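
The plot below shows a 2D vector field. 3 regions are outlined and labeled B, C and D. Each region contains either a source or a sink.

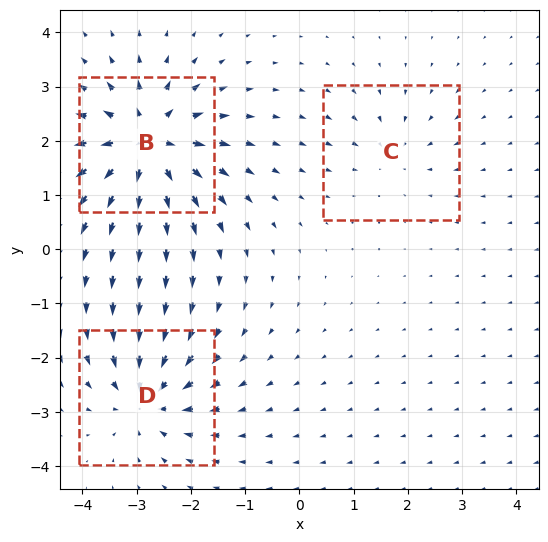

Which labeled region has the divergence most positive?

B

Divergence at each region's feature centre — B: about +6, C: about -2, D: about -4. Region B is most positive.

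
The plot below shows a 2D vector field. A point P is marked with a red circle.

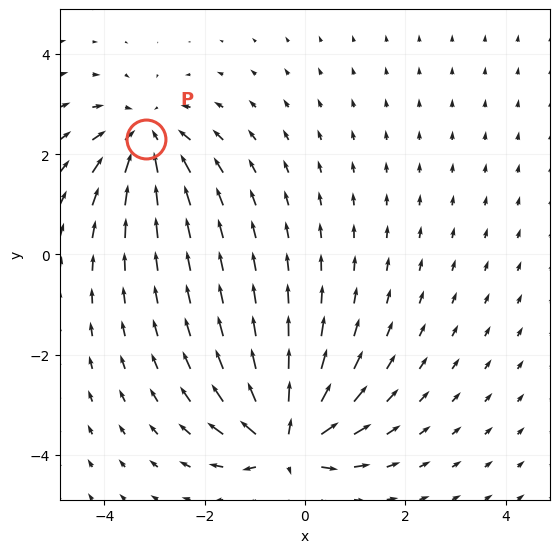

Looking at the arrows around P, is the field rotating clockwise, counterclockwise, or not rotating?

not rotating

Near P at (-3.2, 2.3) the arrows show no circulation. The curl there is ≈0.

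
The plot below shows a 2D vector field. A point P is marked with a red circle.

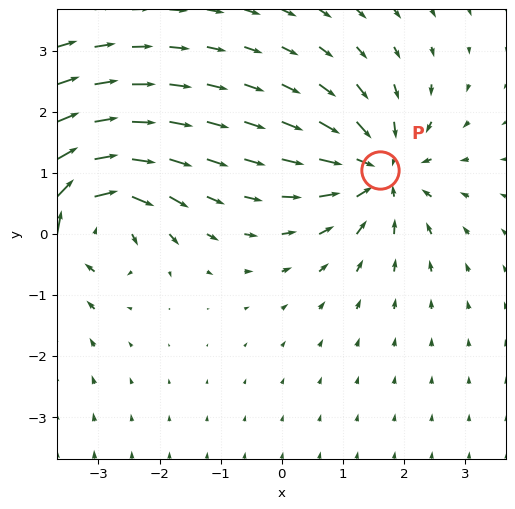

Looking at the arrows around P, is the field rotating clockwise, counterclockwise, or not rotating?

not rotating

Near P at (1.6, 1.0) the arrows show no circulation. The curl there is ≈0.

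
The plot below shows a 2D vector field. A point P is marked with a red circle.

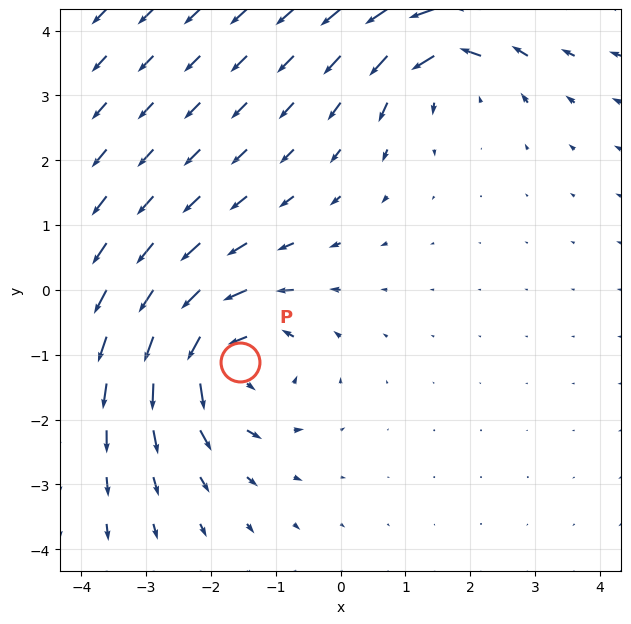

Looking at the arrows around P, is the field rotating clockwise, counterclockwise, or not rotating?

counterclockwise

Near P at (-1.5, -1.1) the arrows circulate counterclockwise. The curl (z-component) there is about +4; positive curl means counterclockwise rotation.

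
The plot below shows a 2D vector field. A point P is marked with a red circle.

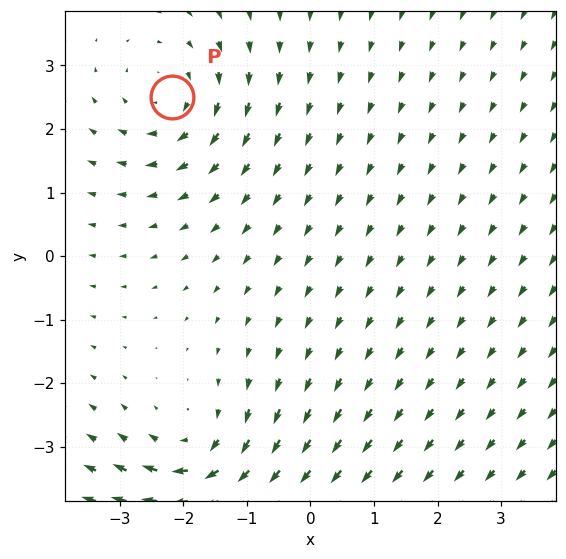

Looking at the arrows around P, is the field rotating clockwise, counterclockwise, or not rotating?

clockwise

Near P at (-2.2, 2.5) the arrows circulate clockwise. The curl (z-component) there is about -3; negative curl means clockwise rotation.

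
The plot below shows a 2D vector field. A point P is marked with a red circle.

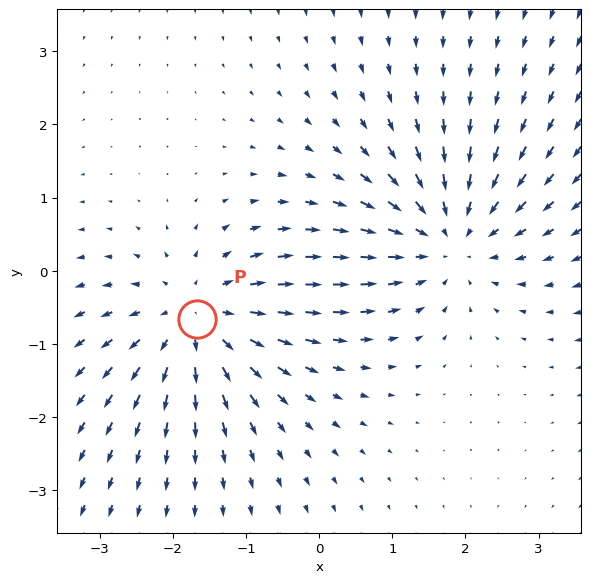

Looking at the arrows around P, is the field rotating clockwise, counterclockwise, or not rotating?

Near P at (-1.7, -0.7) the arrows show no circulation. The curl there is ≈0.

not rotating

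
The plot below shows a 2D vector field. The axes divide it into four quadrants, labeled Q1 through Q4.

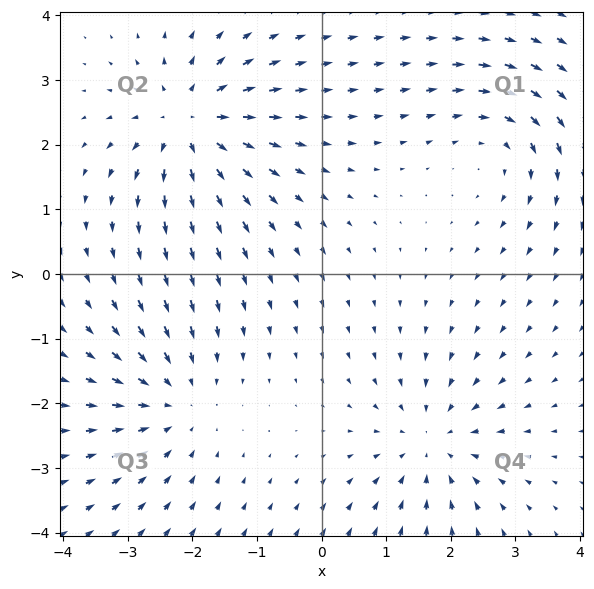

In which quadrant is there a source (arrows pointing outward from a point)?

The source sits at approximately (-2.0, 2.3), which lies in quadrant Q2. The divergence there is about +4, positive as expected for a source.

Q2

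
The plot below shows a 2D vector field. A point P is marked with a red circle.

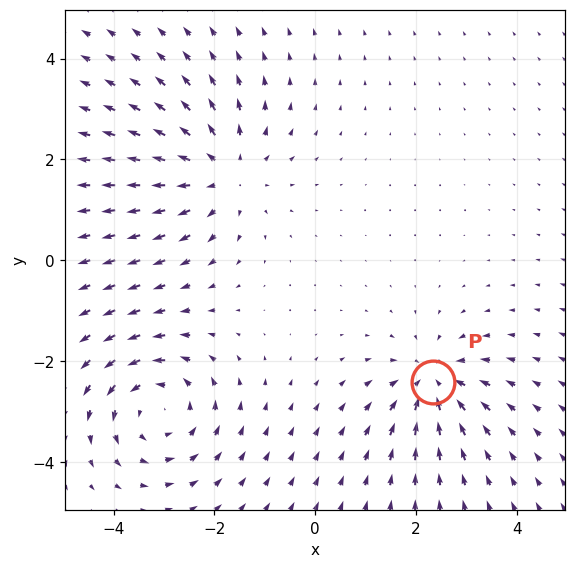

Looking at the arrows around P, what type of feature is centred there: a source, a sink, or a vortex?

At P (2.3, -2.4) the arrows converge inward. Divergence about -4, curl ≈0 — negative divergence with near-zero curl is a sink.

sink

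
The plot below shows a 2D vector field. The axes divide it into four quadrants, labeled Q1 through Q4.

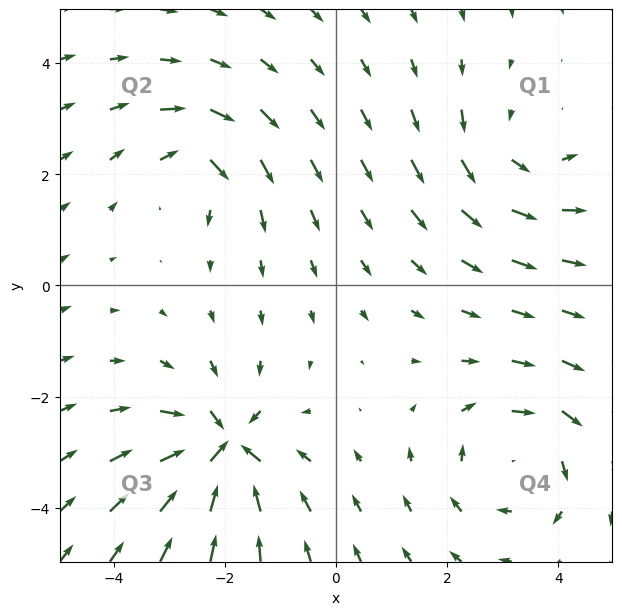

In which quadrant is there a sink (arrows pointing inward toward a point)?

Q3

The sink sits at approximately (-2.0, -2.9), which lies in quadrant Q3. The divergence there is about -7, negative as expected for a sink.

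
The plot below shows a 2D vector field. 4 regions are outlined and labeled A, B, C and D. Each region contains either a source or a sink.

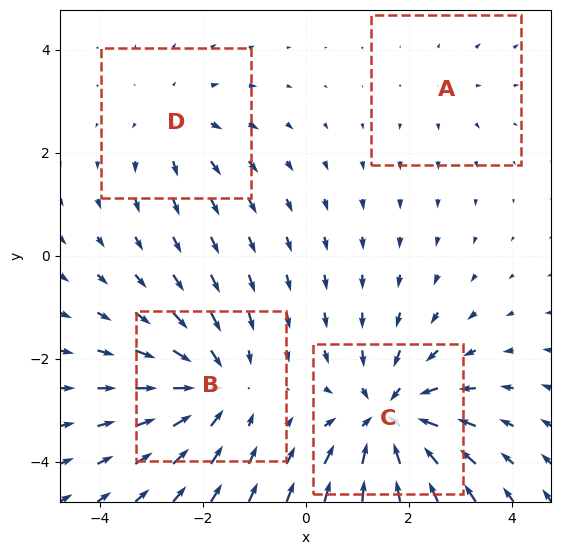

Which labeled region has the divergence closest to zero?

Divergence at each region's feature centre — A: about +2, B: about -5, C: about -6, D: about +3. Region A is closest to zero.

A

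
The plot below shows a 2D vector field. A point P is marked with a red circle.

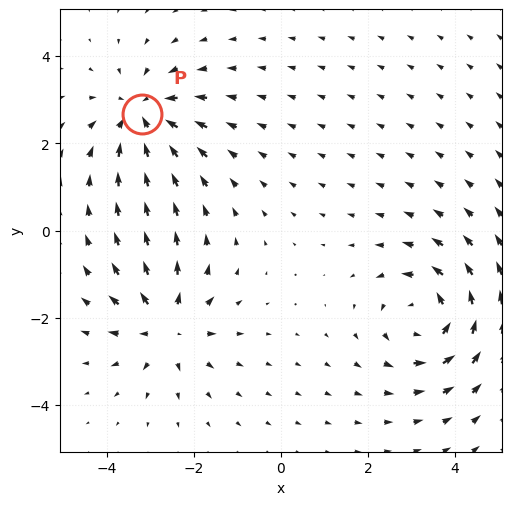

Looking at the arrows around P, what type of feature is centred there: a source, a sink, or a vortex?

At P (-3.2, 2.7) the arrows converge inward. Divergence about -4, curl ≈0 — negative divergence with near-zero curl is a sink.

sink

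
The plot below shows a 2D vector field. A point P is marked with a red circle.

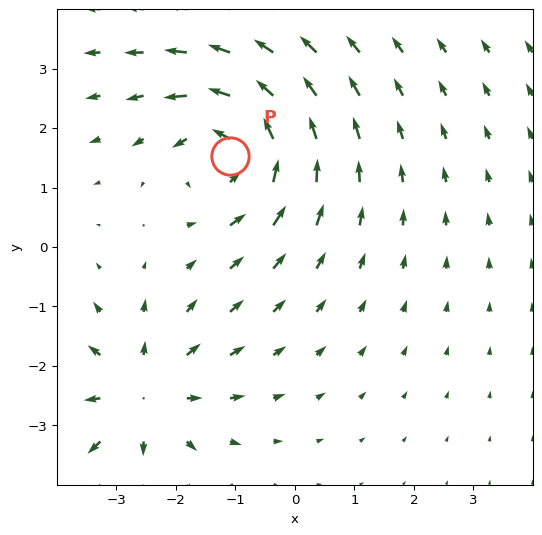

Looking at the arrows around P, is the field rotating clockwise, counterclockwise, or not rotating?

counterclockwise

Near P at (-1.1, 1.5) the arrows circulate counterclockwise. The curl (z-component) there is about +4; positive curl means counterclockwise rotation.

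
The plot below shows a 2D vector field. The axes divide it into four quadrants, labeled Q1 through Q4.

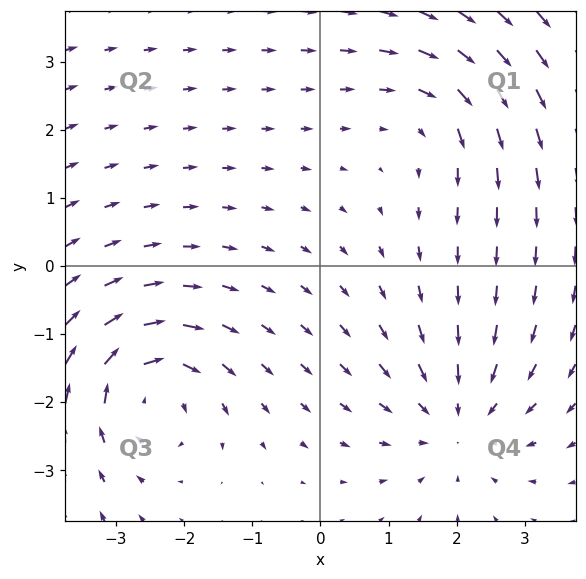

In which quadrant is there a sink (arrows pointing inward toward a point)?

The sink sits at approximately (2.0, -2.3), which lies in quadrant Q4. The divergence there is about -3, negative as expected for a sink.

Q4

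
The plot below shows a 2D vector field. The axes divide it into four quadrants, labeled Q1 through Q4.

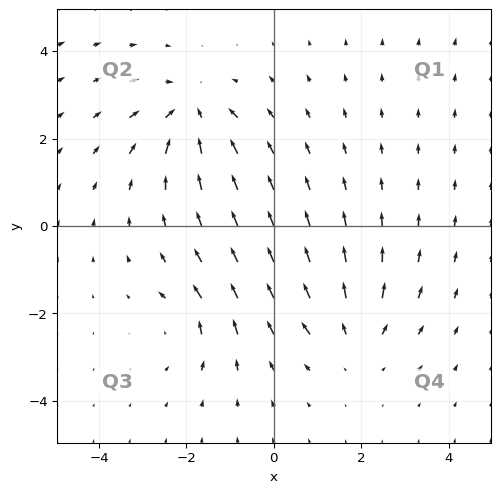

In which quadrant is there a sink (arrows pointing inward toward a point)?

Q2

The sink sits at approximately (-1.9, 2.6), which lies in quadrant Q2. The divergence there is about -4, negative as expected for a sink.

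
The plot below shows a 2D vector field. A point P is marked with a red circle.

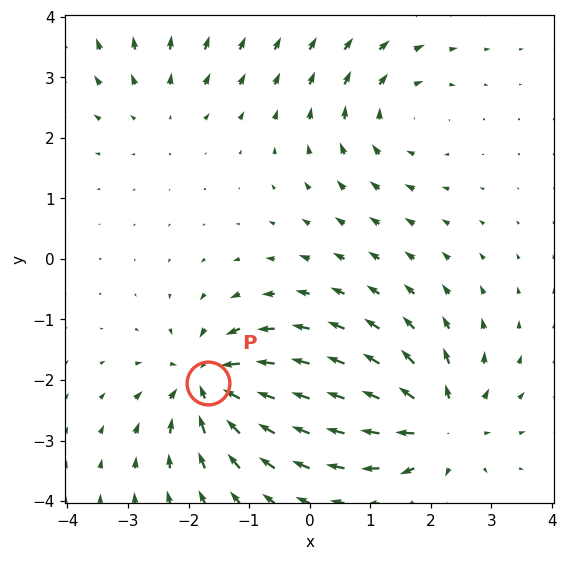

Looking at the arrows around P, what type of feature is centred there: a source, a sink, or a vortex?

sink

At P (-1.7, -2.0) the arrows converge inward. Divergence about -6, curl ≈0 — negative divergence with near-zero curl is a sink.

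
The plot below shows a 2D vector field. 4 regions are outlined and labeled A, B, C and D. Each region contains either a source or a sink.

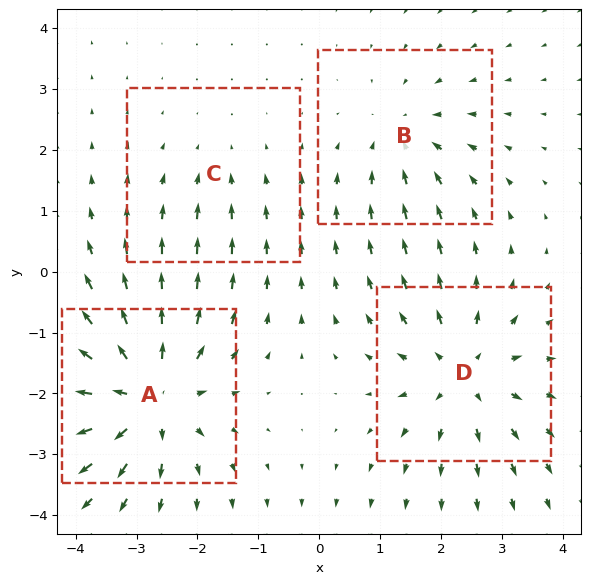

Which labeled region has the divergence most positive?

Divergence at each region's feature centre — A: about +6, B: about -3, C: about -2, D: about +5. Region A is most positive.

A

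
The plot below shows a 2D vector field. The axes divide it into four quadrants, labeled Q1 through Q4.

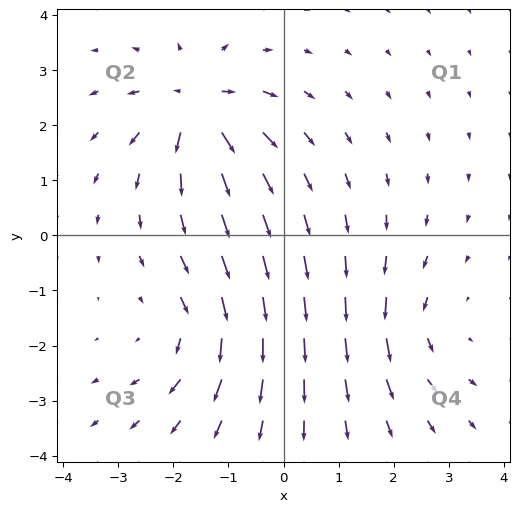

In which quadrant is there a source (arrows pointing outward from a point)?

Q2

The source sits at approximately (-1.6, 2.3), which lies in quadrant Q2. The divergence there is about +5, positive as expected for a source.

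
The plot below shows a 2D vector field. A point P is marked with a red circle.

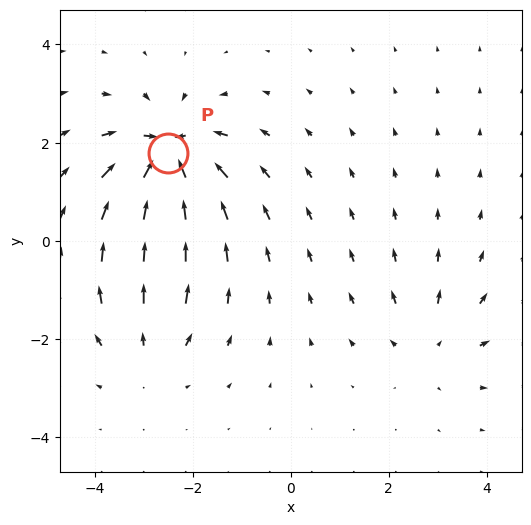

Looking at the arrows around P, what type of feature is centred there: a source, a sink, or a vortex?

At P (-2.5, 1.8) the arrows converge inward. Divergence about -6, curl ≈0 — negative divergence with near-zero curl is a sink.

sink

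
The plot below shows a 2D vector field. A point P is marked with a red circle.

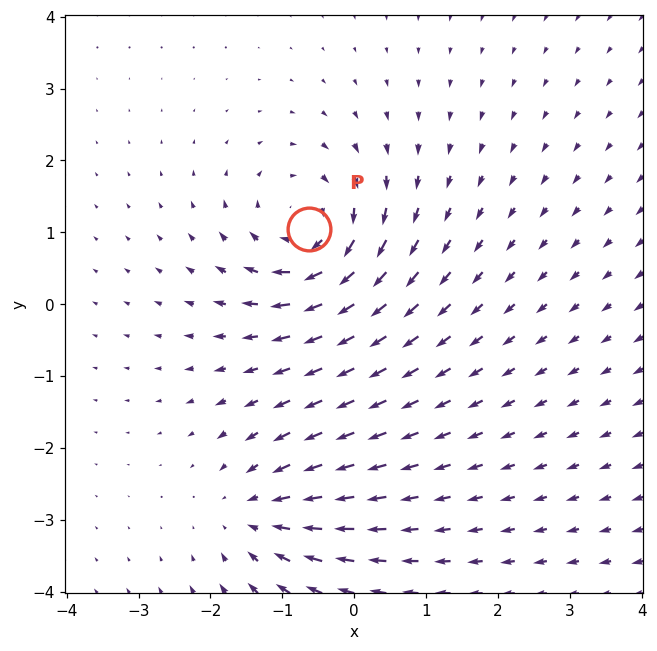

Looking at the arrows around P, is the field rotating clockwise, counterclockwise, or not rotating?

clockwise

Near P at (-0.6, 1.1) the arrows circulate clockwise. The curl (z-component) there is about -6; negative curl means clockwise rotation.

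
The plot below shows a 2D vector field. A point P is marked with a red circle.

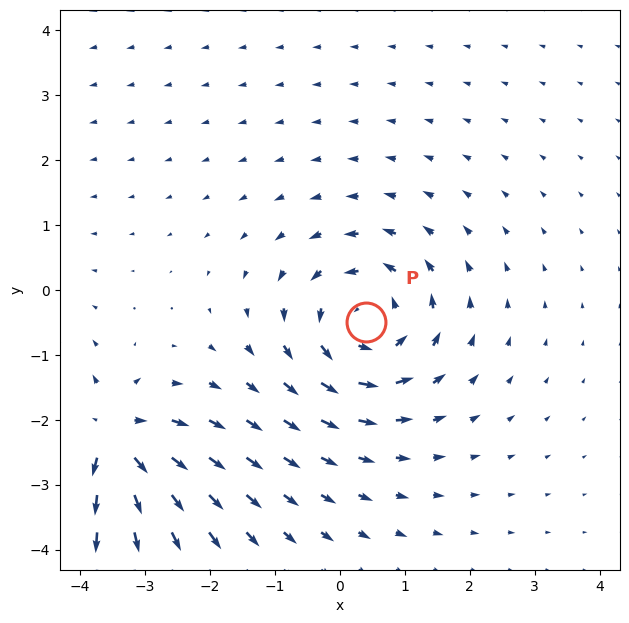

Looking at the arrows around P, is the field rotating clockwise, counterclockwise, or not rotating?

counterclockwise

Near P at (0.4, -0.5) the arrows circulate counterclockwise. The curl (z-component) there is about +4; positive curl means counterclockwise rotation.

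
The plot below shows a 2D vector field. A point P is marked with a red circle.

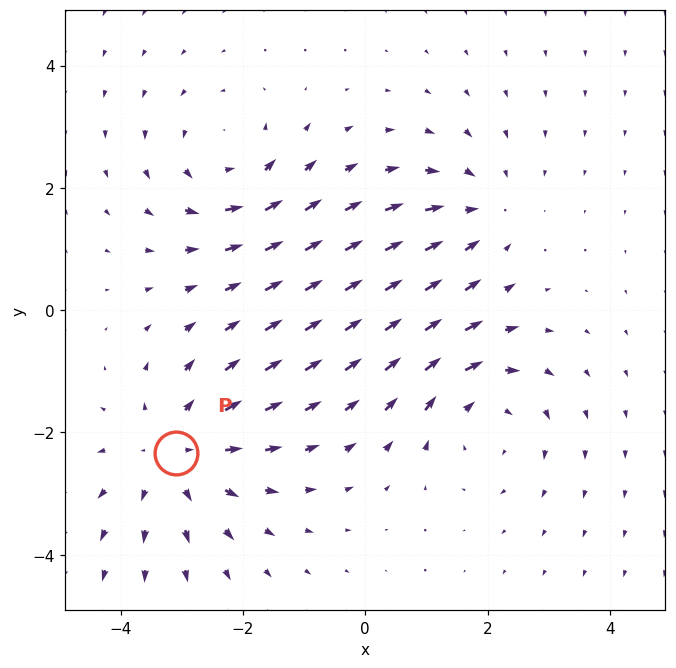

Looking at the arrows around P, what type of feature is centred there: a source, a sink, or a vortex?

At P (-3.1, -2.3) the arrows spread outward. Divergence about +4, curl ≈0 — positive divergence with near-zero curl is a source.

source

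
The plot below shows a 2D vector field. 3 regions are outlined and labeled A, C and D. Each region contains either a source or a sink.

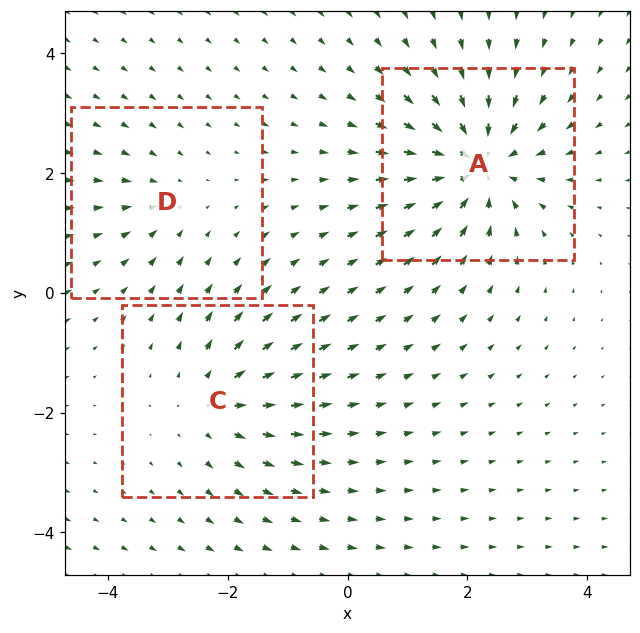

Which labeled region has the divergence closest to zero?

D

Divergence at each region's feature centre — A: about -6, C: about +3, D: about -2. Region D is closest to zero.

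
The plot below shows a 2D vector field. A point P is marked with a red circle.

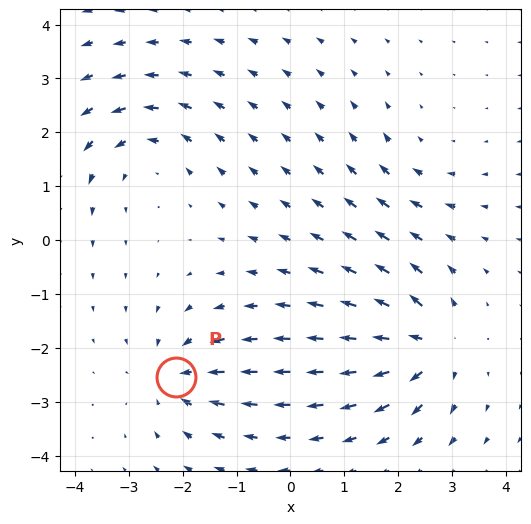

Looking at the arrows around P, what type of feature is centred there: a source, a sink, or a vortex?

sink

At P (-2.1, -2.5) the arrows converge inward. Divergence about -4, curl ≈0 — negative divergence with near-zero curl is a sink.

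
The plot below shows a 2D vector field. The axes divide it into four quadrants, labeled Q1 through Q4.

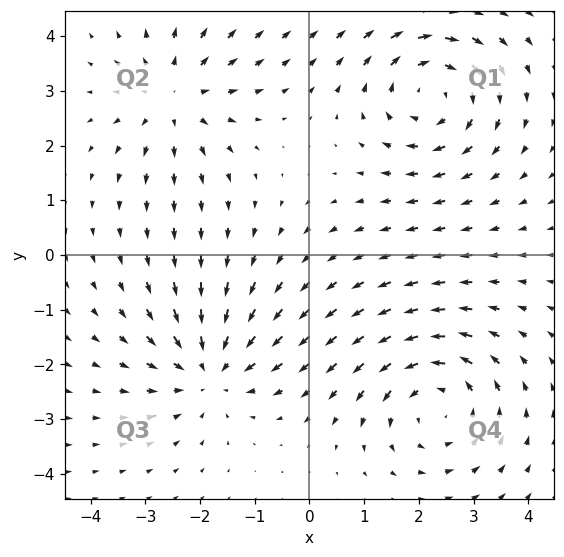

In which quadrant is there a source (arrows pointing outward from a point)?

Q2

The source sits at approximately (-2.5, 2.9), which lies in quadrant Q2. The divergence there is about +3, positive as expected for a source.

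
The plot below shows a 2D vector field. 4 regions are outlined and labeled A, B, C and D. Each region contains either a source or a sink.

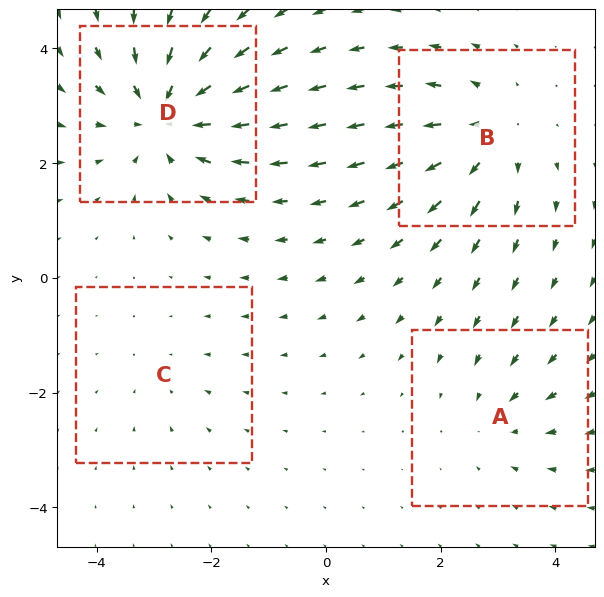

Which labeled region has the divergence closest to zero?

C

Divergence at each region's feature centre — A: about -3, B: about +4, C: about -2, D: about -6. Region C is closest to zero.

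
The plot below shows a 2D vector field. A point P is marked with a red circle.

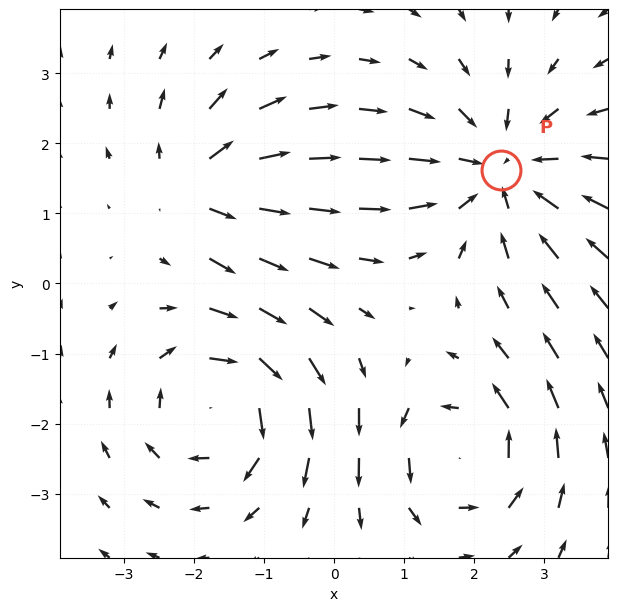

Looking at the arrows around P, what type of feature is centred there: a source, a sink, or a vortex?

sink

At P (2.4, 1.6) the arrows converge inward. Divergence about -4, curl ≈0 — negative divergence with near-zero curl is a sink.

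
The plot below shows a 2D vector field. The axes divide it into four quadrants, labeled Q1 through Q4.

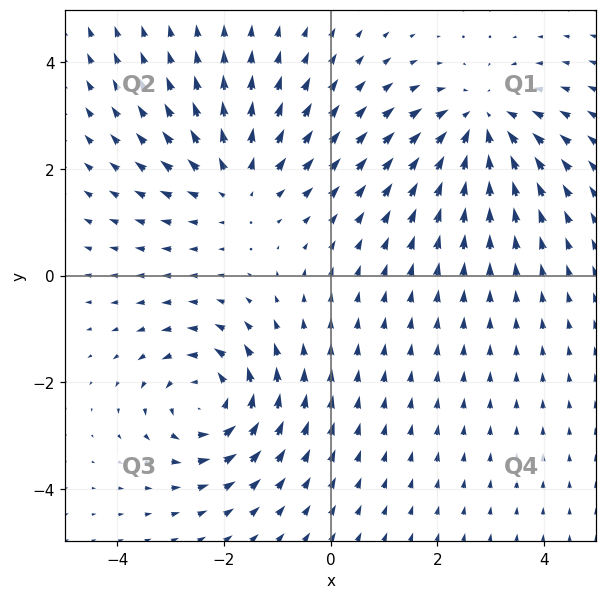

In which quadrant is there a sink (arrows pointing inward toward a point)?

The sink sits at approximately (2.8, 2.8), which lies in quadrant Q1. The divergence there is about -4, negative as expected for a sink.

Q1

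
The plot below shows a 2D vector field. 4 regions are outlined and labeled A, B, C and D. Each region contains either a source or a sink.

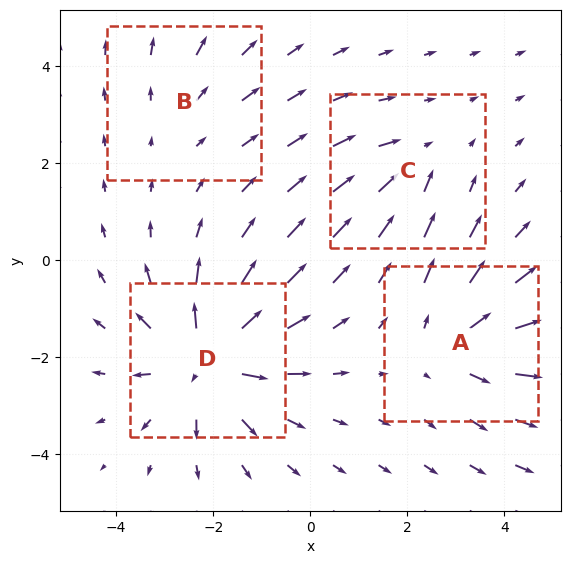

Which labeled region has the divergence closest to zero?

B

Divergence at each region's feature centre — A: about +4, B: about +2, C: about -3, D: about +7. Region B is closest to zero.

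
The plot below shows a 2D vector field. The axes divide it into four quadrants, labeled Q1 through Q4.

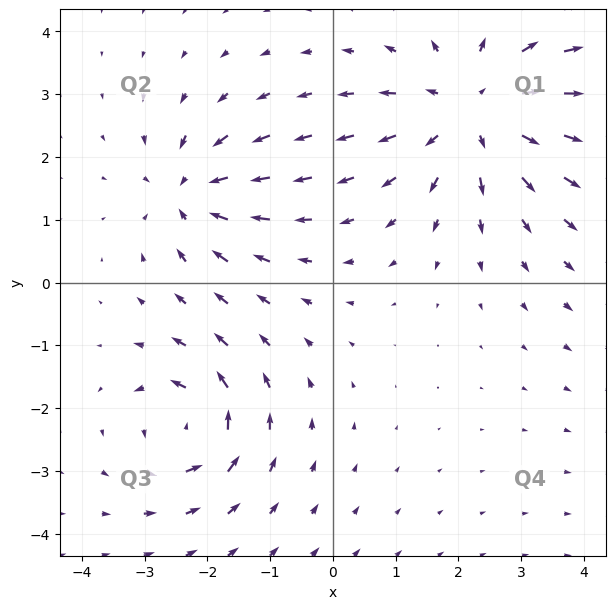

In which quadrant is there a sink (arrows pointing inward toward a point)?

The sink sits at approximately (-2.3, 1.4), which lies in quadrant Q2. The divergence there is about -4, negative as expected for a sink.

Q2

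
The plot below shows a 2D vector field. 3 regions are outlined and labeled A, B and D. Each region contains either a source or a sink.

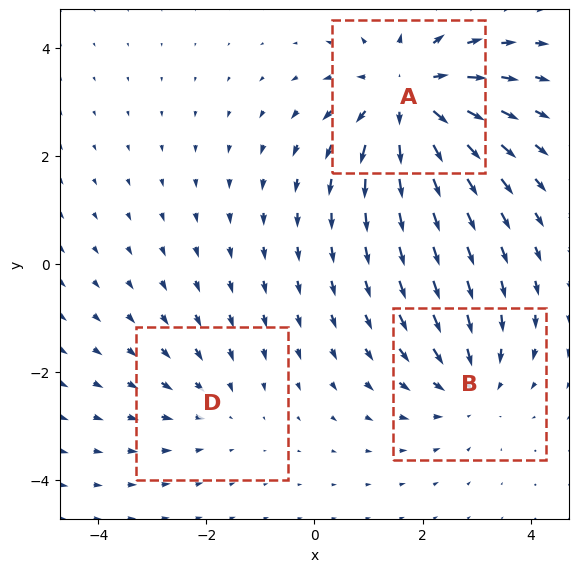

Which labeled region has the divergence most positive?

Divergence at each region's feature centre — A: about +4, B: about -3, D: about -2. Region A is most positive.

A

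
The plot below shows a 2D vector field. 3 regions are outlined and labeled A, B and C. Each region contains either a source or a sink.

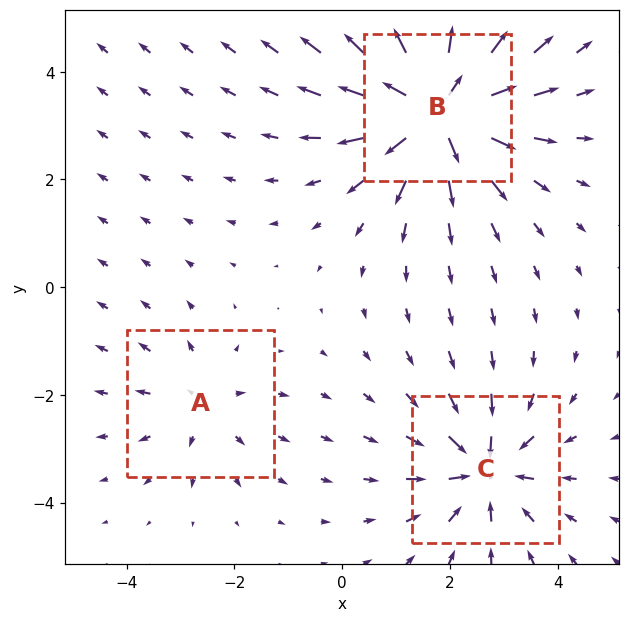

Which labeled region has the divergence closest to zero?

Divergence at each region's feature centre — A: about +2, B: about +6, C: about -4. Region A is closest to zero.

A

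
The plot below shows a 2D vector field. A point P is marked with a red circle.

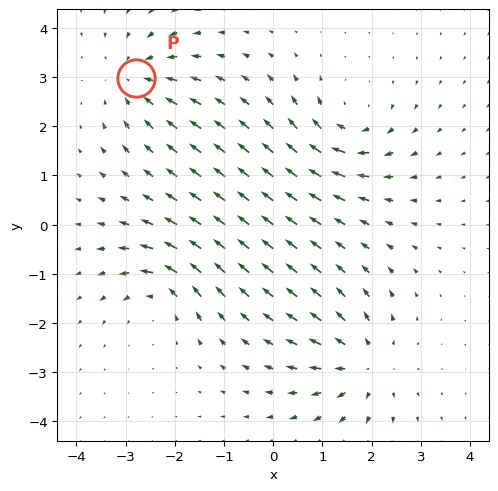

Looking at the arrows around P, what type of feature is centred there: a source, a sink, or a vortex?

At P (-2.8, 3.0) the arrows converge inward. Divergence about -4, curl ≈0 — negative divergence with near-zero curl is a sink.

sink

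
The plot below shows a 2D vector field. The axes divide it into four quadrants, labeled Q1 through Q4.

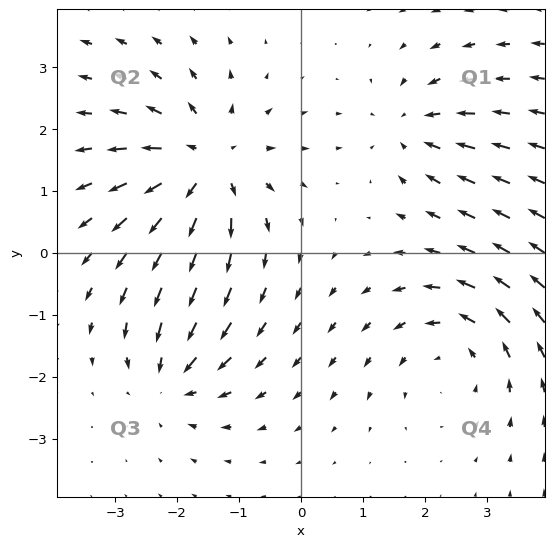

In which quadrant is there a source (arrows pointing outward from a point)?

The source sits at approximately (-1.5, 1.4), which lies in quadrant Q2. The divergence there is about +5, positive as expected for a source.

Q2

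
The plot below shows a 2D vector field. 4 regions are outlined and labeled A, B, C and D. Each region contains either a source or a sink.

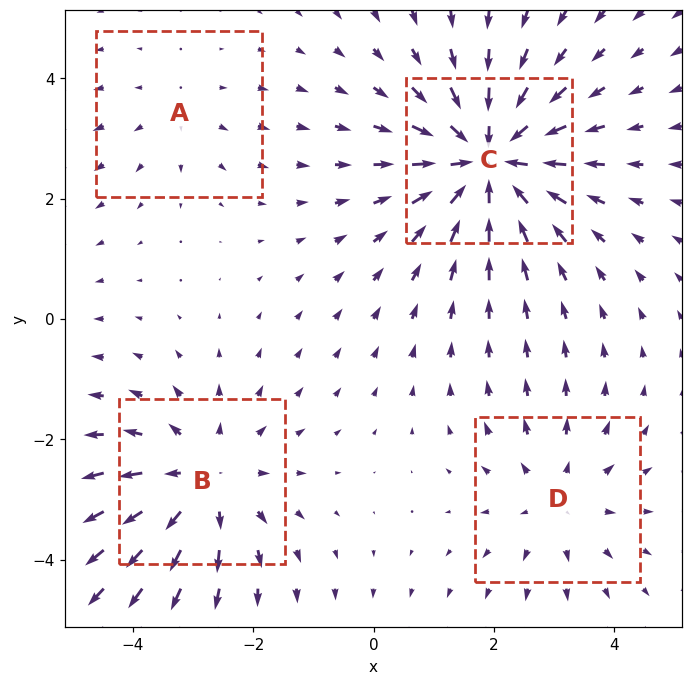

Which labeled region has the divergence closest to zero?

A

Divergence at each region's feature centre — A: about +2, B: about +4, C: about -6, D: about +3. Region A is closest to zero.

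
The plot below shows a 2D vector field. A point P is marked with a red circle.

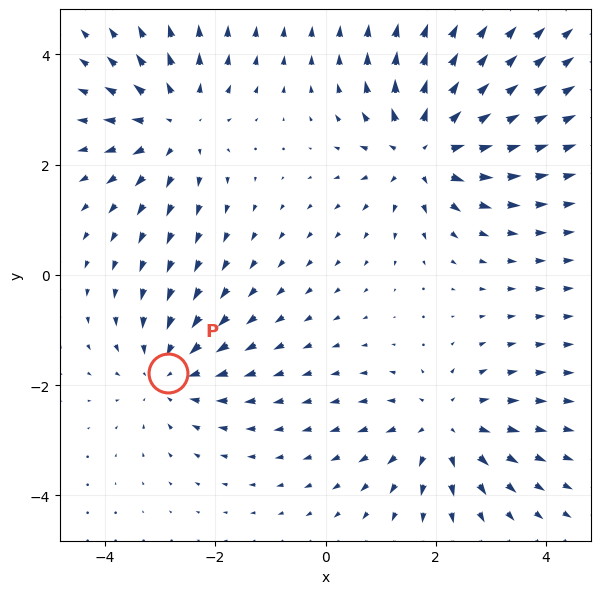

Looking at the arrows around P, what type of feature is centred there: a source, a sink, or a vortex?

At P (-2.9, -1.8) the arrows converge inward. Divergence about -3, curl ≈0 — negative divergence with near-zero curl is a sink.

sink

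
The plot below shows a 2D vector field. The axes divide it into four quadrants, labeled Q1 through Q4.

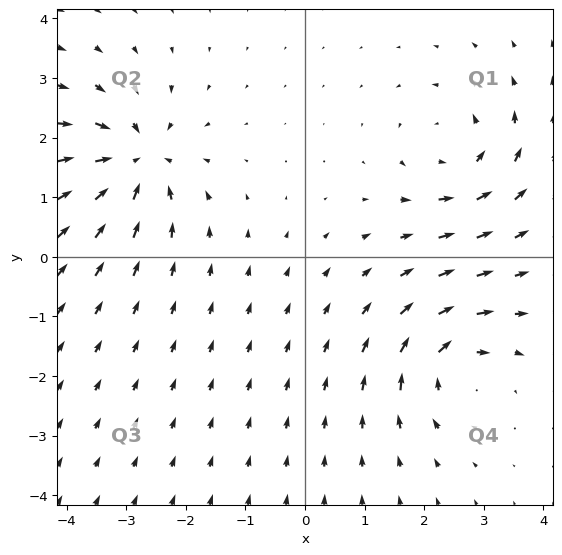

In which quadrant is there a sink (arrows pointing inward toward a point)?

Q2

The sink sits at approximately (-2.8, 1.6), which lies in quadrant Q2. The divergence there is about -6, negative as expected for a sink.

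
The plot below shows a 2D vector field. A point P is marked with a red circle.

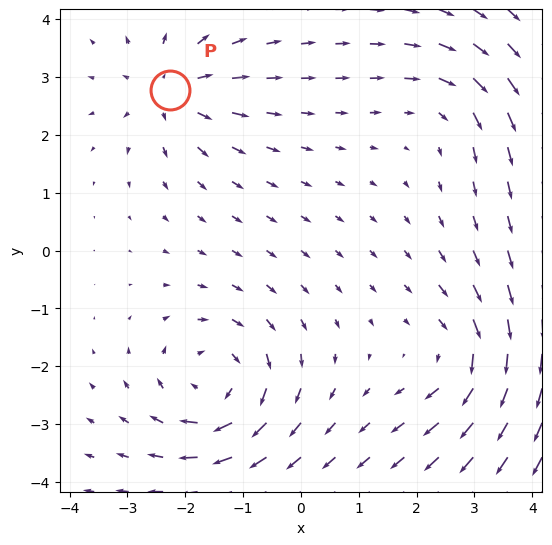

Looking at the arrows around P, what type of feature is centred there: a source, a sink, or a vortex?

source

At P (-2.3, 2.8) the arrows spread outward. Divergence about +4, curl ≈0 — positive divergence with near-zero curl is a source.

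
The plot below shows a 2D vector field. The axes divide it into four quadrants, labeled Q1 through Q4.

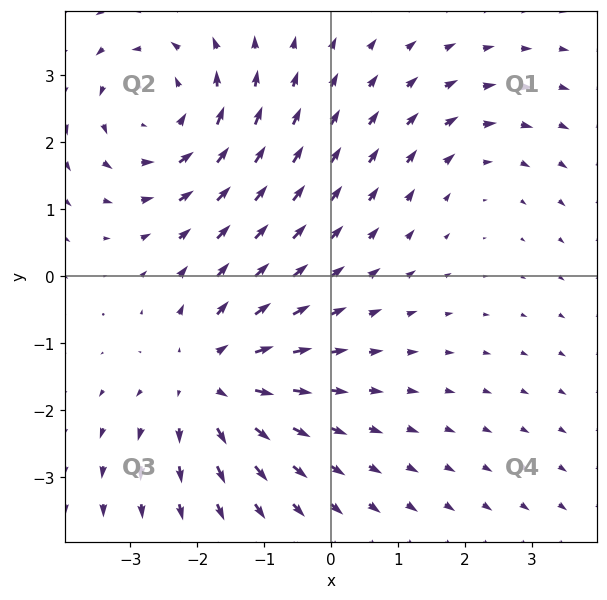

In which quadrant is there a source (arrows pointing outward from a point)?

The source sits at approximately (-1.8, -1.5), which lies in quadrant Q3. The divergence there is about +4, positive as expected for a source.

Q3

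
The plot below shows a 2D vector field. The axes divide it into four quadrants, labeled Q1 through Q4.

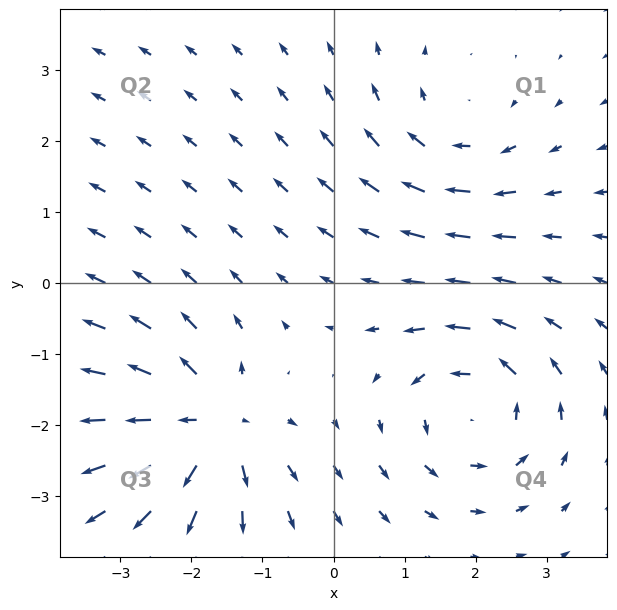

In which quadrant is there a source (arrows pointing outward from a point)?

Q3

The source sits at approximately (-1.8, -2.0), which lies in quadrant Q3. The divergence there is about +6, positive as expected for a source.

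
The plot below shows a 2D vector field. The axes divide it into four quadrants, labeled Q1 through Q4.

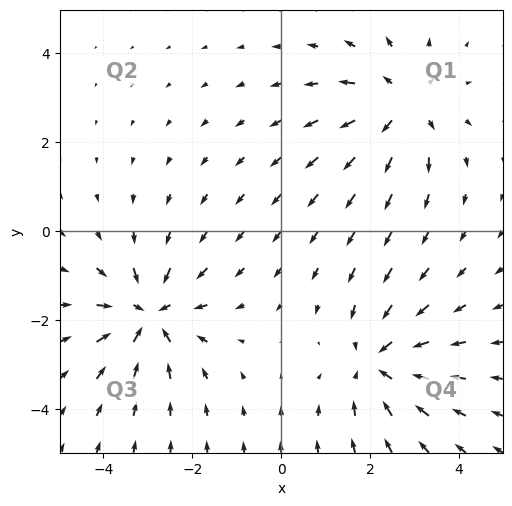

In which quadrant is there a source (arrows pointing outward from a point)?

Q1

The source sits at approximately (2.7, 2.8), which lies in quadrant Q1. The divergence there is about +3, positive as expected for a source.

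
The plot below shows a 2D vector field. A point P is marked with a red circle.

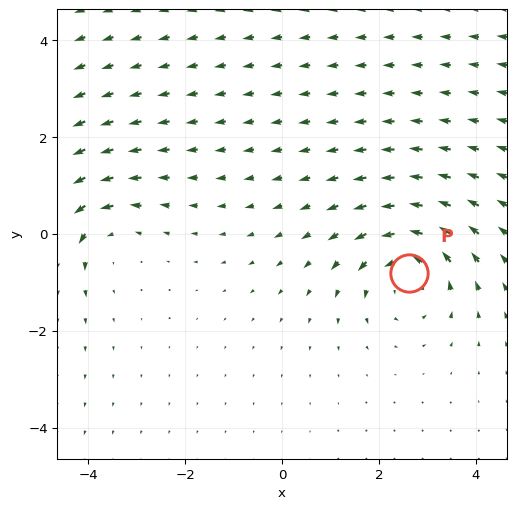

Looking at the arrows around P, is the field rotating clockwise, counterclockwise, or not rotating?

Near P at (2.6, -0.8) the arrows circulate counterclockwise. The curl (z-component) there is about +4; positive curl means counterclockwise rotation.

counterclockwise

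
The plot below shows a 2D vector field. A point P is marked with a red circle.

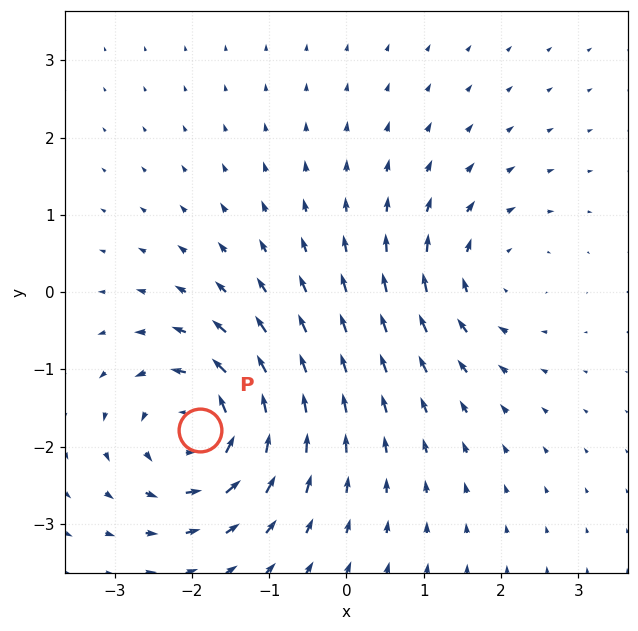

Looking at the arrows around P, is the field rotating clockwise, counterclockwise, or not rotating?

counterclockwise

Near P at (-1.9, -1.8) the arrows circulate counterclockwise. The curl (z-component) there is about +5; positive curl means counterclockwise rotation.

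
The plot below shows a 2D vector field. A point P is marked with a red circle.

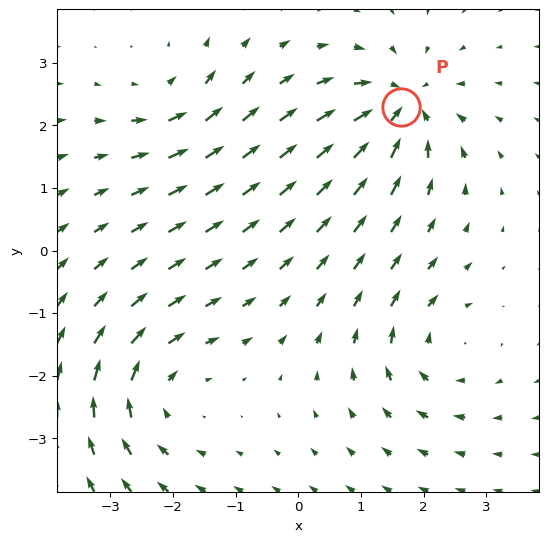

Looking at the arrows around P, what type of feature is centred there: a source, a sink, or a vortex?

At P (1.6, 2.3) the arrows converge inward. Divergence about -6, curl ≈0 — negative divergence with near-zero curl is a sink.

sink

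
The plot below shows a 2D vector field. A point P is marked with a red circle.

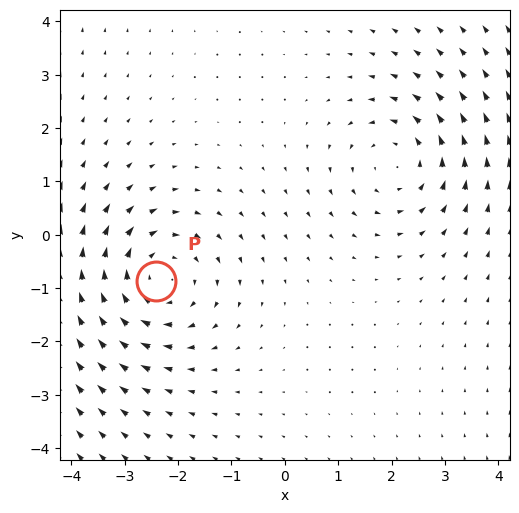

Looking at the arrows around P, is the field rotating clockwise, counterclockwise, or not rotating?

clockwise

Near P at (-2.4, -0.9) the arrows circulate clockwise. The curl (z-component) there is about -3; negative curl means clockwise rotation.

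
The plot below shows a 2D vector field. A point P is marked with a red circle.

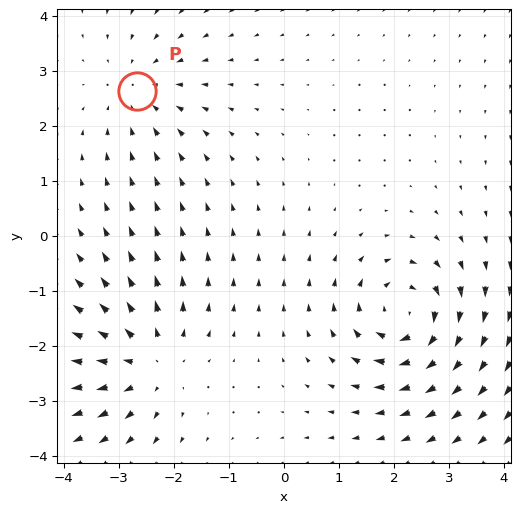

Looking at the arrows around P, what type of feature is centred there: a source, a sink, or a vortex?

At P (-2.7, 2.6) the arrows converge inward. Divergence about -2, curl ≈0 — negative divergence with near-zero curl is a sink.

sink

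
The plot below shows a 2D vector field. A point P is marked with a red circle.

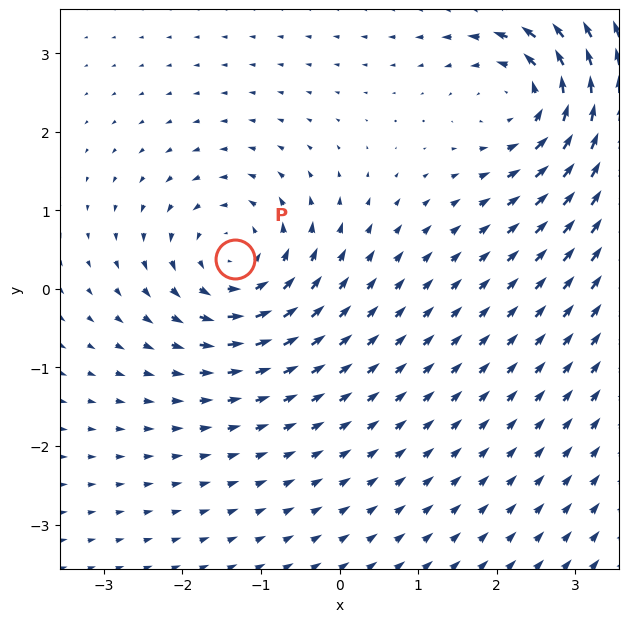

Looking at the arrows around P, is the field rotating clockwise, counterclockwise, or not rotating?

counterclockwise

Near P at (-1.3, 0.4) the arrows circulate counterclockwise. The curl (z-component) there is about +5; positive curl means counterclockwise rotation.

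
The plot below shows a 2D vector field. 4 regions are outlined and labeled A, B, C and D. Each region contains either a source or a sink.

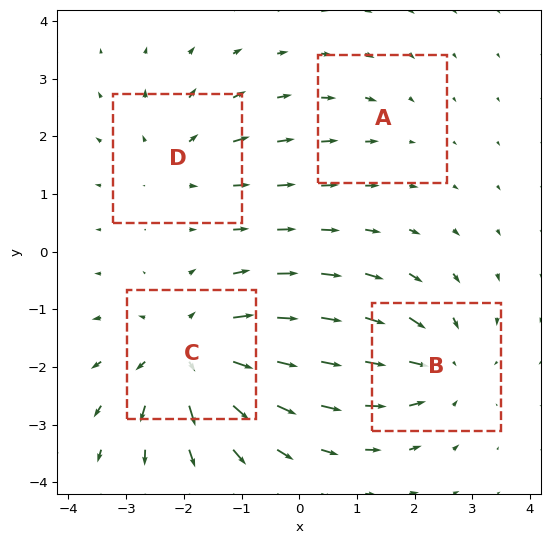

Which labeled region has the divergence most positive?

C

Divergence at each region's feature centre — A: about -2, B: about -4, C: about +6, D: about +3. Region C is most positive.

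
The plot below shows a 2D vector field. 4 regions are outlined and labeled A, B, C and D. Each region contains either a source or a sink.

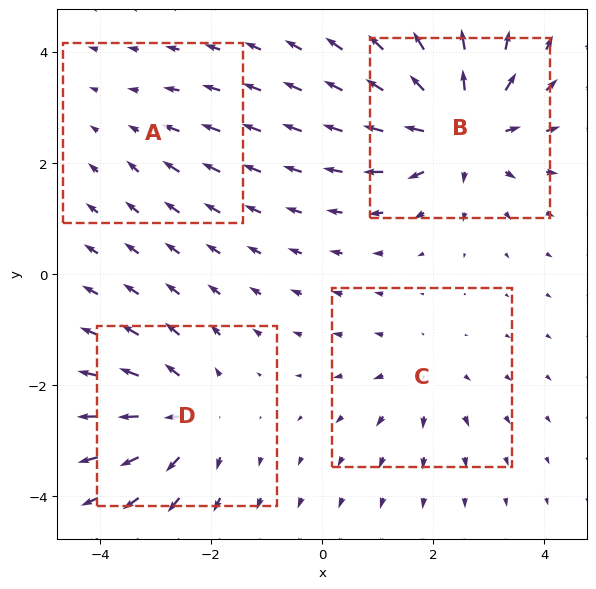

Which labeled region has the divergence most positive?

Divergence at each region's feature centre — A: about -2, B: about +7, C: about +3, D: about +5. Region B is most positive.

B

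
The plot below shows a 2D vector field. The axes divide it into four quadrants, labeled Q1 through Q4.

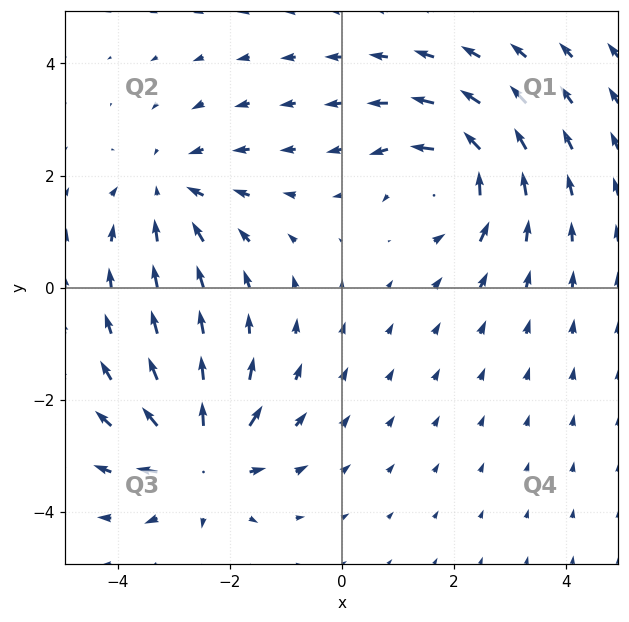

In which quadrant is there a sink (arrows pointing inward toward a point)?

The sink sits at approximately (-3.1, 1.7), which lies in quadrant Q2. The divergence there is about -3, negative as expected for a sink.

Q2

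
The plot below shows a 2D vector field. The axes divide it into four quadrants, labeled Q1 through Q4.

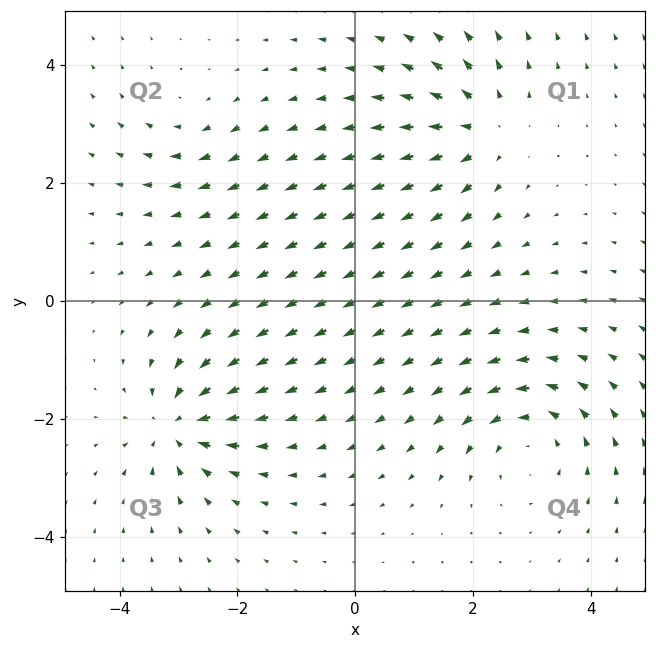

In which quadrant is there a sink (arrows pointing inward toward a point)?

The sink sits at approximately (-3.0, -2.1), which lies in quadrant Q3. The divergence there is about -6, negative as expected for a sink.

Q3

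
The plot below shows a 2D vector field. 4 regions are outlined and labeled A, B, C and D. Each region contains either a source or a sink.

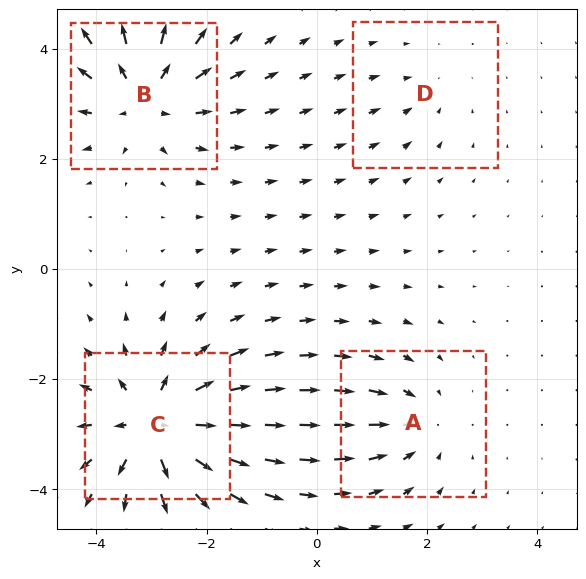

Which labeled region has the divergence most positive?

C

Divergence at each region's feature centre — A: about -4, B: about +6, C: about +7, D: about -2. Region C is most positive.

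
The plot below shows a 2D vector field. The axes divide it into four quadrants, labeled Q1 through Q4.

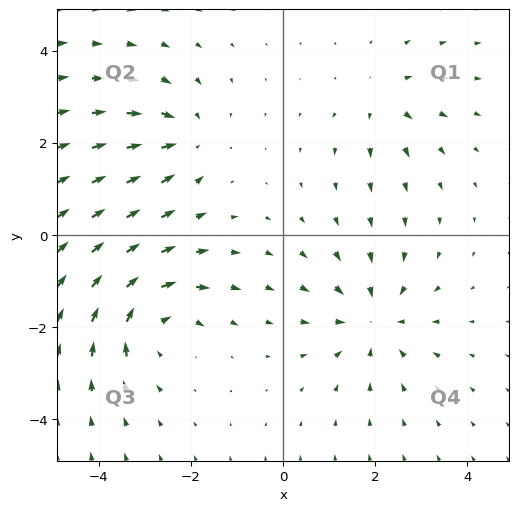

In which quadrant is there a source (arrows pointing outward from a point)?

The source sits at approximately (2.2, 2.9), which lies in quadrant Q1. The divergence there is about +3, positive as expected for a source.

Q1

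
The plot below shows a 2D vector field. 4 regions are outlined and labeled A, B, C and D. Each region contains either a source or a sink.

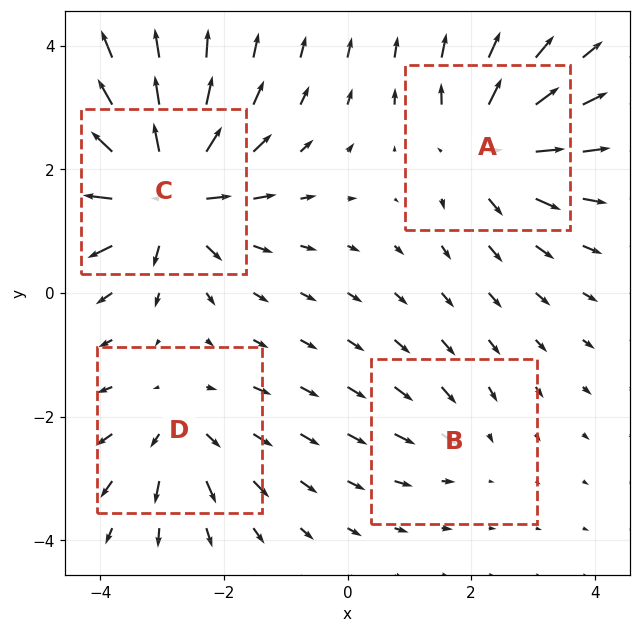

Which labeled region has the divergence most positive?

Divergence at each region's feature centre — A: about +6, B: about -2, C: about +9, D: about +4. Region C is most positive.

C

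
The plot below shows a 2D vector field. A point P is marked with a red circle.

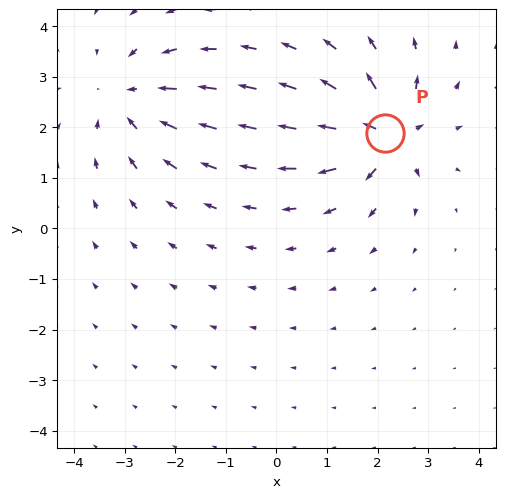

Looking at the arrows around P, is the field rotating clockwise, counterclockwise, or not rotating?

not rotating

Near P at (2.1, 1.9) the arrows show no circulation. The curl there is ≈0.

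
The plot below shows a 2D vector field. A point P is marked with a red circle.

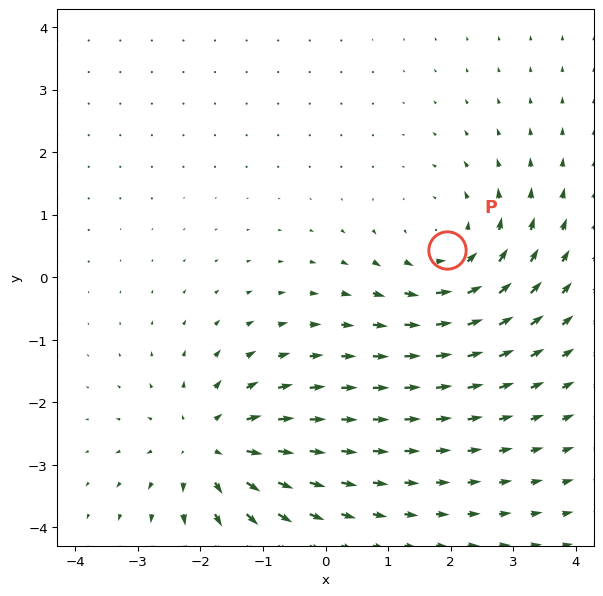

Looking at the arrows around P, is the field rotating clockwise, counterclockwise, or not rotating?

counterclockwise

Near P at (1.9, 0.4) the arrows circulate counterclockwise. The curl (z-component) there is about +4; positive curl means counterclockwise rotation.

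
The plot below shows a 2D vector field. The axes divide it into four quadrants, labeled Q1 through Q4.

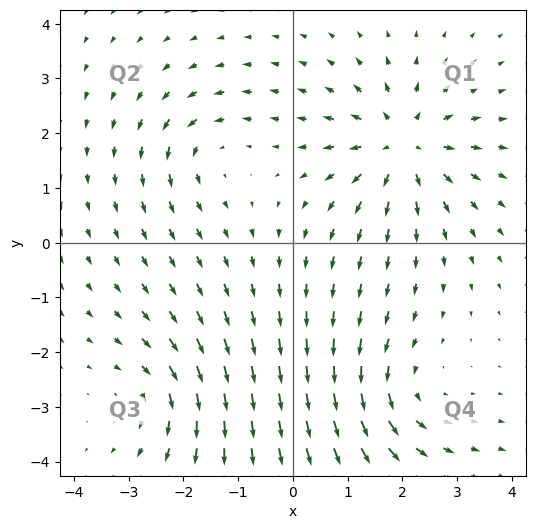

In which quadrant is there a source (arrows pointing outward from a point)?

Q1

The source sits at approximately (2.0, 1.8), which lies in quadrant Q1. The divergence there is about +6, positive as expected for a source.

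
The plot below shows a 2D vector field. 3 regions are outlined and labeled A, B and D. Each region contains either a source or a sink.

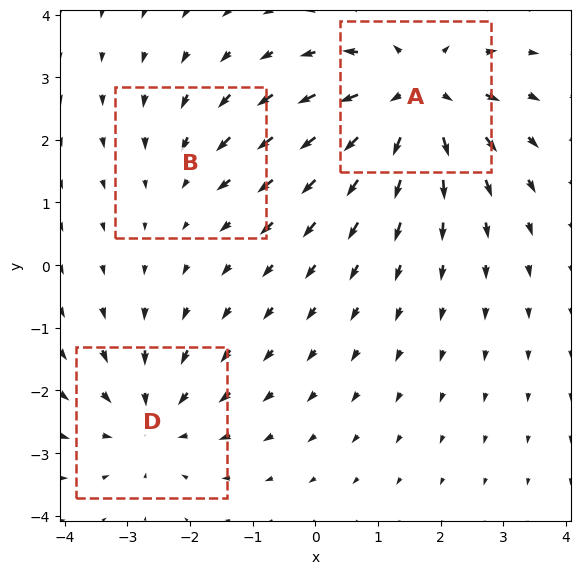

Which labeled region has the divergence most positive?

A

Divergence at each region's feature centre — A: about +5, B: about -2, D: about -3. Region A is most positive.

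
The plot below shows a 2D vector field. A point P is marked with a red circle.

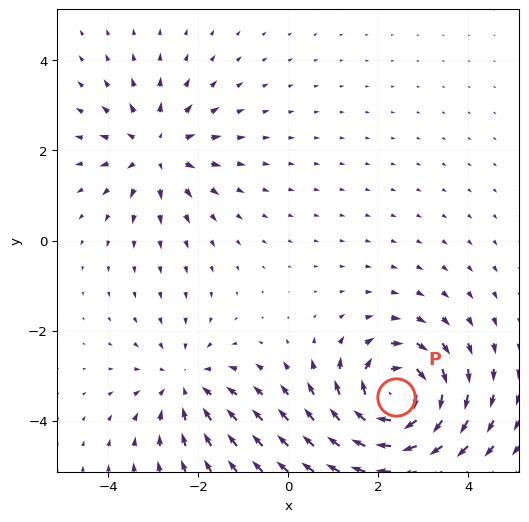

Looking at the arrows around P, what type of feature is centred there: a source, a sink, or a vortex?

At P (2.4, -3.5) the arrows circulate clockwise. Divergence ≈0, curl about -6 — near-zero divergence with nonzero curl is a vortex.

vortex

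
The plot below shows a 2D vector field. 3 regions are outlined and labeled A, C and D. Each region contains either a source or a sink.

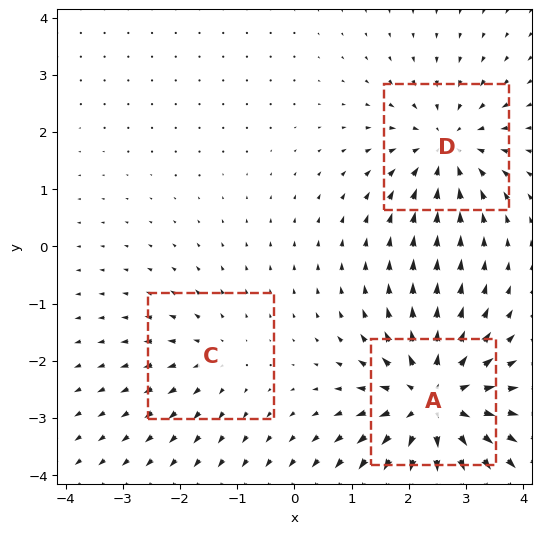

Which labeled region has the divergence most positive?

A

Divergence at each region's feature centre — A: about +5, C: about +2, D: about -3. Region A is most positive.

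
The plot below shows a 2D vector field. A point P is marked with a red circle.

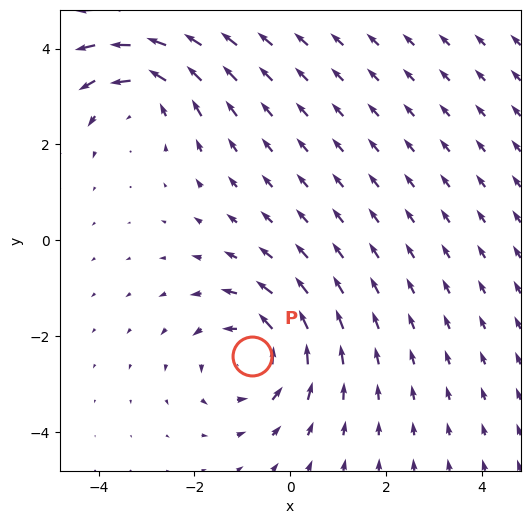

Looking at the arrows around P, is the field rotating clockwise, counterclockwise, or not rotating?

counterclockwise

Near P at (-0.8, -2.4) the arrows circulate counterclockwise. The curl (z-component) there is about +3; positive curl means counterclockwise rotation.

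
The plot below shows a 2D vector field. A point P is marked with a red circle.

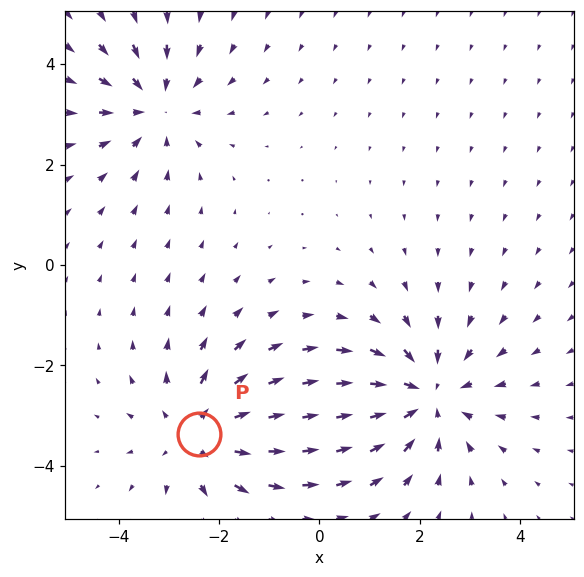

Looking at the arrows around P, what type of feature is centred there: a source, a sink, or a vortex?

At P (-2.4, -3.4) the arrows spread outward. Divergence about +3, curl ≈0 — positive divergence with near-zero curl is a source.

source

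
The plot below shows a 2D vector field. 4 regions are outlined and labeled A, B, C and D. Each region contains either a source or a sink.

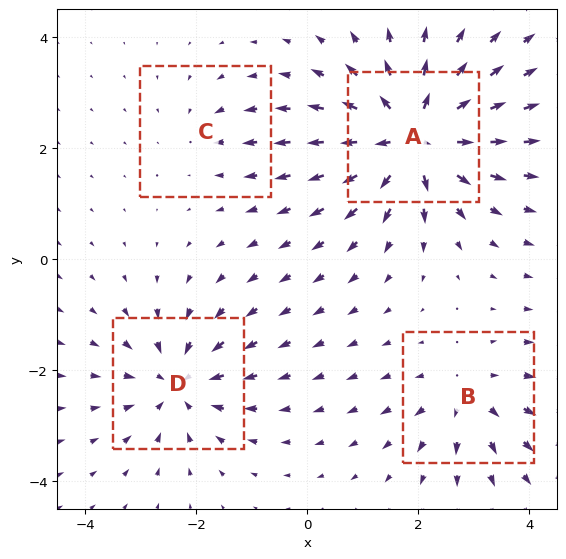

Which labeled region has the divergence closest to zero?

Divergence at each region's feature centre — A: about +8, B: about +4, C: about -2, D: about -5. Region C is closest to zero.

C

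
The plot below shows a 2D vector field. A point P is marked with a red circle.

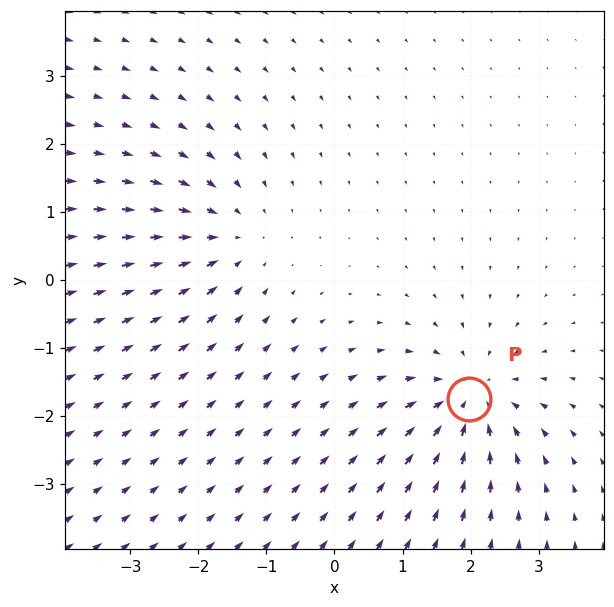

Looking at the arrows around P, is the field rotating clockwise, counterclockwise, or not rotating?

not rotating

Near P at (2.0, -1.7) the arrows show no circulation. The curl there is ≈0.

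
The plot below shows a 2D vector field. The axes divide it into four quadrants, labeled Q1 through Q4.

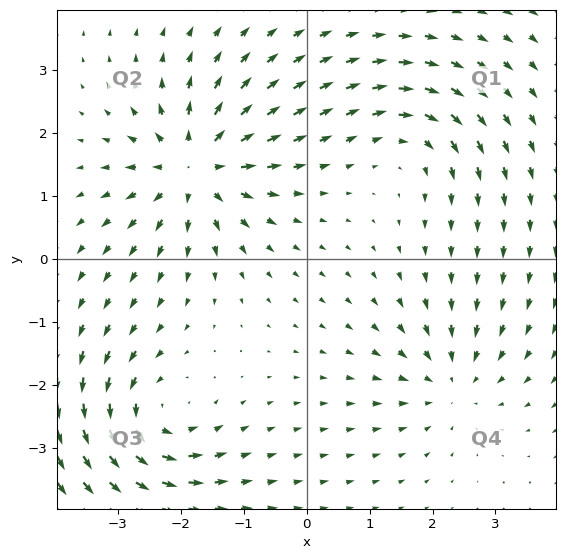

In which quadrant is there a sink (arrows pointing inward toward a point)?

The sink sits at approximately (2.3, -1.9), which lies in quadrant Q4. The divergence there is about -4, negative as expected for a sink.

Q4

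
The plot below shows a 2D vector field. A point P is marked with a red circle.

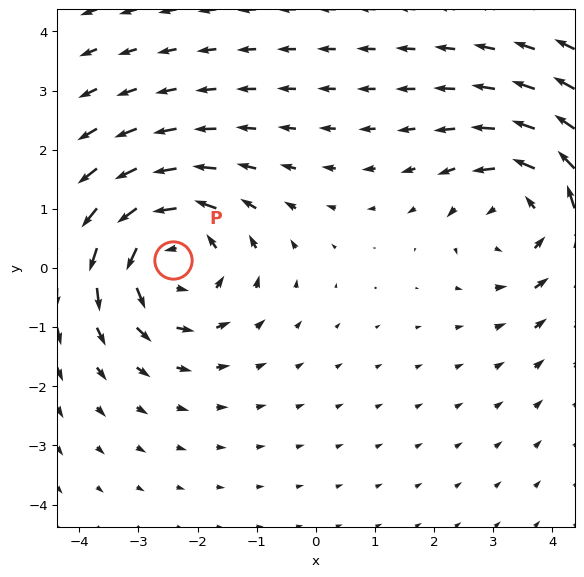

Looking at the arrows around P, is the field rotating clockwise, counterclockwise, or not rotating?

Near P at (-2.4, 0.1) the arrows circulate counterclockwise. The curl (z-component) there is about +4; positive curl means counterclockwise rotation.

counterclockwise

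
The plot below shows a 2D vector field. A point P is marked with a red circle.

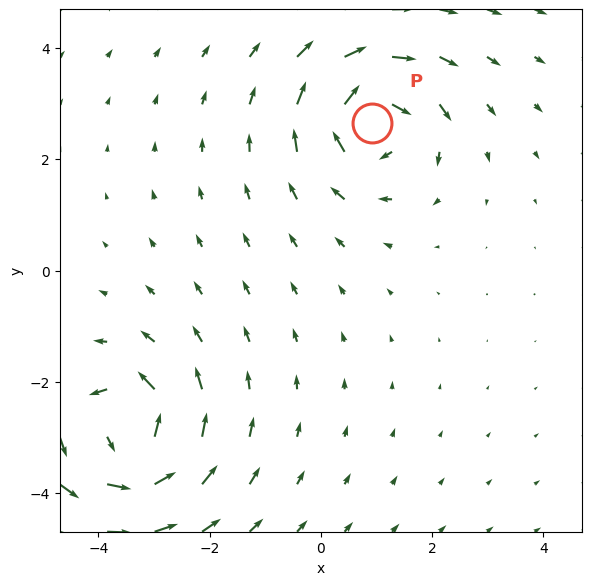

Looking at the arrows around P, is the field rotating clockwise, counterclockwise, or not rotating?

Near P at (0.9, 2.7) the arrows circulate clockwise. The curl (z-component) there is about -5; negative curl means clockwise rotation.

clockwise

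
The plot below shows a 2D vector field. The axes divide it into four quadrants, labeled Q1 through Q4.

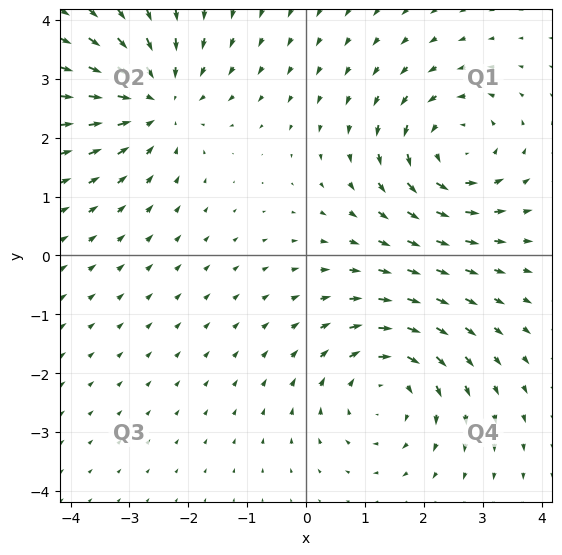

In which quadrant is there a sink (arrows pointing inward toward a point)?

The sink sits at approximately (-2.5, 2.6), which lies in quadrant Q2. The divergence there is about -4, negative as expected for a sink.

Q2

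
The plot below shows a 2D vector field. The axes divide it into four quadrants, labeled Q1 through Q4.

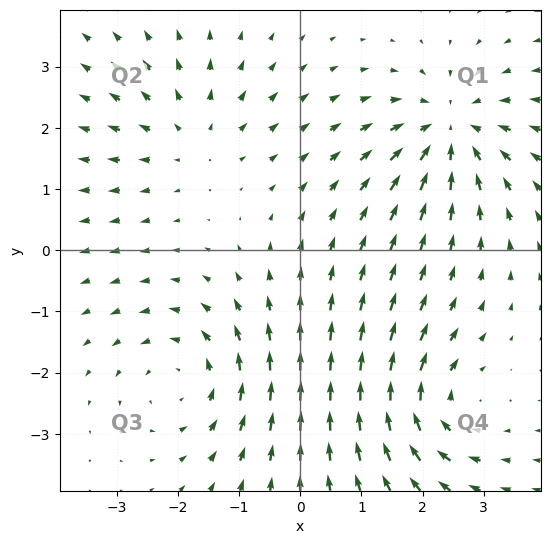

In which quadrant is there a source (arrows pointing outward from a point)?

Q2

The source sits at approximately (-1.8, 1.9), which lies in quadrant Q2. The divergence there is about +3, positive as expected for a source.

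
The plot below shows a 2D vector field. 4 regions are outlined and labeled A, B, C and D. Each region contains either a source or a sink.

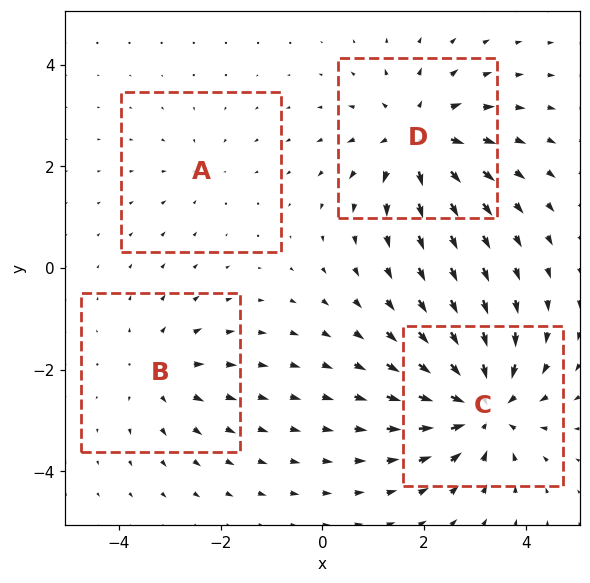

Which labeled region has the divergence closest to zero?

Divergence at each region's feature centre — A: about -2, B: about +3, C: about -7, D: about +5. Region A is closest to zero.

A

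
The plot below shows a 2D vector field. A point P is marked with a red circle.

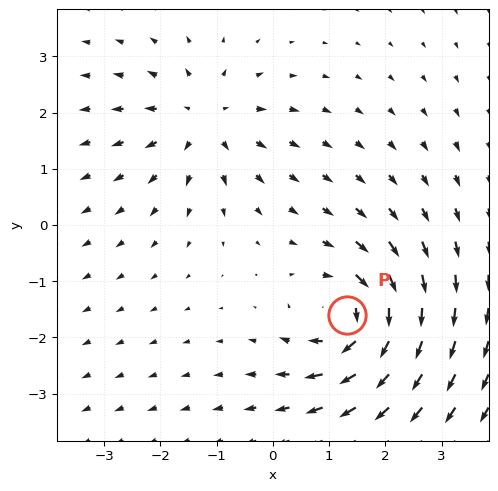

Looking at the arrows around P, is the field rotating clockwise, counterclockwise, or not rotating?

clockwise

Near P at (1.3, -1.6) the arrows circulate clockwise. The curl (z-component) there is about -6; negative curl means clockwise rotation.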